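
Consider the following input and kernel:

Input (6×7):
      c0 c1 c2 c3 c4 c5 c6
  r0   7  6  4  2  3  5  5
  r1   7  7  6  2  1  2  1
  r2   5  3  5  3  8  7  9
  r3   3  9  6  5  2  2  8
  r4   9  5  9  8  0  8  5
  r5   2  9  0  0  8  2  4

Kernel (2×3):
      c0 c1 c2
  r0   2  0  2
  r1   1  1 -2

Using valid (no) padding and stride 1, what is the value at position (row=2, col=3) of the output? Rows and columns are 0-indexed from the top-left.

23

The receptive field on the input at this output position is [3 8 7 / 5 2 2]. Elementwise product with the kernel and sum: 3·2 + 7·2 + 5·1 + 2·1 + 2·-2.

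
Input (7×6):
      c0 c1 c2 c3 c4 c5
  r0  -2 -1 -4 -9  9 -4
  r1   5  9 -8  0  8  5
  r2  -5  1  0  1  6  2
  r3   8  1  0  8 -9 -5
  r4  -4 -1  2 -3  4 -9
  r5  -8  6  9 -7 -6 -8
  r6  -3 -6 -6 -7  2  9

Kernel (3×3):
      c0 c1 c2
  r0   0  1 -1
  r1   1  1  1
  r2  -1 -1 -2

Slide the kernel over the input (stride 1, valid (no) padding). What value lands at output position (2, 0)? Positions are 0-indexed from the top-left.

11

The receptive field on the input at this output position is [-5 1 0 / 8 1 0 / -4 -1 2]. Elementwise product with the kernel and sum: 1·1 + 0·-1 + 8·1 + 1·1 + 0·1 + -4·-1 + -1·-1 + 2·-2.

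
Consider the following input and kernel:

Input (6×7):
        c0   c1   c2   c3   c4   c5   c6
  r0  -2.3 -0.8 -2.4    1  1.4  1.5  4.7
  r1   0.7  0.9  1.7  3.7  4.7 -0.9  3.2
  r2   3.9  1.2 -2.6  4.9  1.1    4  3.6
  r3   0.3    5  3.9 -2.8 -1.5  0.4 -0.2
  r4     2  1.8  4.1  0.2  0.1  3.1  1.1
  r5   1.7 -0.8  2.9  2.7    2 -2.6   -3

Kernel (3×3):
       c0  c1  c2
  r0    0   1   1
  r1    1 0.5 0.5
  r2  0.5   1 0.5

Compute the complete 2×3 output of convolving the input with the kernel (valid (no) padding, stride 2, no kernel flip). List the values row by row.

Output[0,0]: The receptive field on the input at this output position is [-2.3 -0.8 -2.4 / 0.7 0.9 1.7 / 3.9 1.2 -2.6]. Elementwise product with the kernel and sum: -0.8·1 + -2.4·1 + 0.7·1 + 0.9·0.5 + 1.7·0.5 + 3.9·0.5 + 1.2·1 + -2.6·0.5.
Output[0,1]: The receptive field on the input at this output position is [-2.4 1 1.4 / 1.7 3.7 4.7 / -2.6 4.9 1.1]. Elementwise product with the kernel and sum: 1·1 + 1.4·1 + 1.7·1 + 3.7·0.5 + 4.7·0.5 + -2.6·0.5 + 4.9·1 + 1.1·0.5.

0.65 12.45 18.4
8.2 10.05 9.9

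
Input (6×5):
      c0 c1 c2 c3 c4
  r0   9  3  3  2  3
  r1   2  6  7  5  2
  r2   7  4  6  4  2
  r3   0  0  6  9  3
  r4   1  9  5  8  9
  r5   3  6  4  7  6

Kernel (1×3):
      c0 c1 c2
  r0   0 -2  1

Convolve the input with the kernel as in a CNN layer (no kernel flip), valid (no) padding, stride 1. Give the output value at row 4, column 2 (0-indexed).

-7

The receptive field on the input at this output position is [5 8 9]. Elementwise product with the kernel and sum: 8·-2 + 9·1.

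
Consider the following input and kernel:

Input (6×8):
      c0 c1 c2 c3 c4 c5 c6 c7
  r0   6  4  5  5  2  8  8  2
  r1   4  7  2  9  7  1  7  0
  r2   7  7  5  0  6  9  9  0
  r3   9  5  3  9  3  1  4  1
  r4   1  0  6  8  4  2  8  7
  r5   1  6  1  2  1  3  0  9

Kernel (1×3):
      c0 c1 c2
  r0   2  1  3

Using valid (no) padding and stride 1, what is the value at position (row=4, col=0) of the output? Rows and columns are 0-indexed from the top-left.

20

The receptive field on the input at this output position is [1 0 6]. Elementwise product with the kernel and sum: 1·2 + 0·1 + 6·3.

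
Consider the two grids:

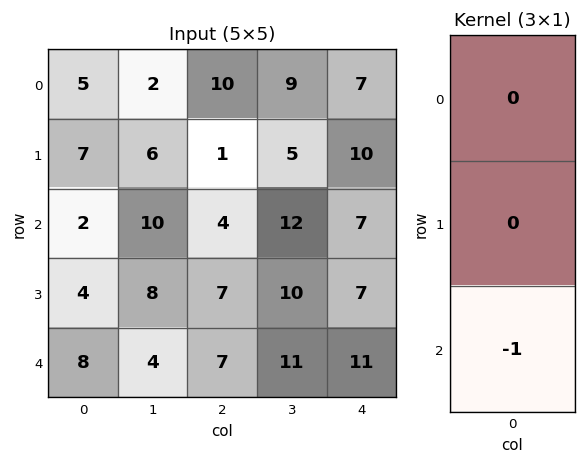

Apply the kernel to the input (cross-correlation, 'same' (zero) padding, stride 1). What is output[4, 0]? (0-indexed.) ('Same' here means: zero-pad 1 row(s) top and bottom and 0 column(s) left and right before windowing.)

0

The receptive field on the zero-padded input at this output position is [4 / 8 / 0]. Elementwise product with the kernel and sum: 0·-1.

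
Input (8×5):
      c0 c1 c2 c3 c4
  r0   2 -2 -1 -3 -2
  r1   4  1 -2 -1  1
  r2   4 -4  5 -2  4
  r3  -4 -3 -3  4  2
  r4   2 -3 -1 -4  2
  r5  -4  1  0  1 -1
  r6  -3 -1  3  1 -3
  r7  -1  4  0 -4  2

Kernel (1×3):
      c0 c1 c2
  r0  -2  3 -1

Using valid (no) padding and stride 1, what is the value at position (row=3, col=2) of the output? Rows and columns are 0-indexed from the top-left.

16

The receptive field on the input at this output position is [-3 4 2]. Elementwise product with the kernel and sum: -3·-2 + 4·3 + 2·-1.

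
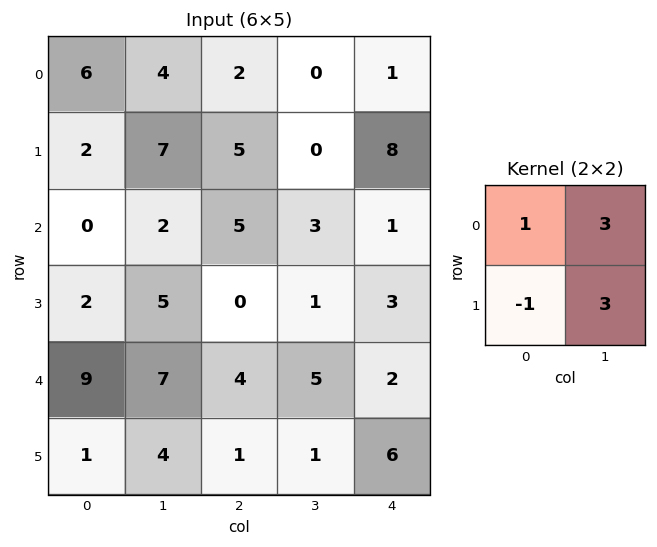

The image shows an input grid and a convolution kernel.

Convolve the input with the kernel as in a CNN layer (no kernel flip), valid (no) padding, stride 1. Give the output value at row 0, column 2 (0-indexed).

The receptive field on the input at this output position is [2 0 / 5 0]. Elementwise product with the kernel and sum: 2·1 + 0·3 + 5·-1 + 0·3.

-3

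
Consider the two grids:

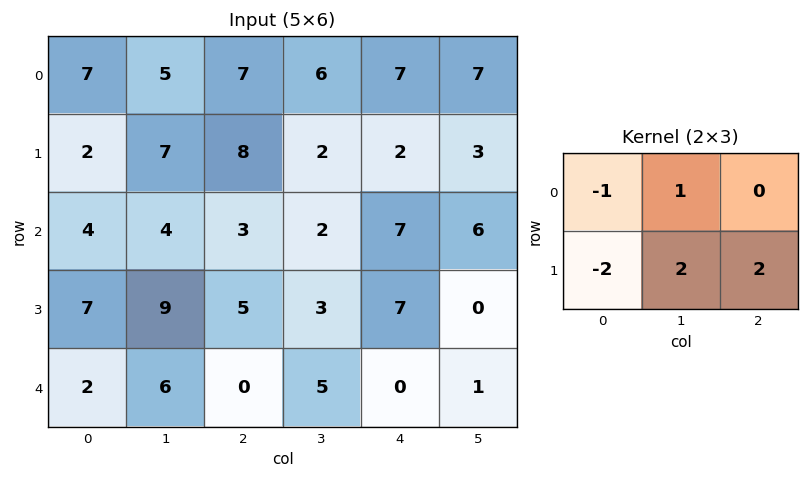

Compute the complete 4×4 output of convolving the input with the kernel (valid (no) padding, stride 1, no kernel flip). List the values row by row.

Output[0,0]: The receptive field on the input at this output position is [7 5 7 / 2 7 8]. Elementwise product with the kernel and sum: 7·-1 + 5·1 + 2·-2 + 7·2 + 8·2.

24 8 -9 7
11 3 6 22
14 -3 9 13
10 -6 8 -4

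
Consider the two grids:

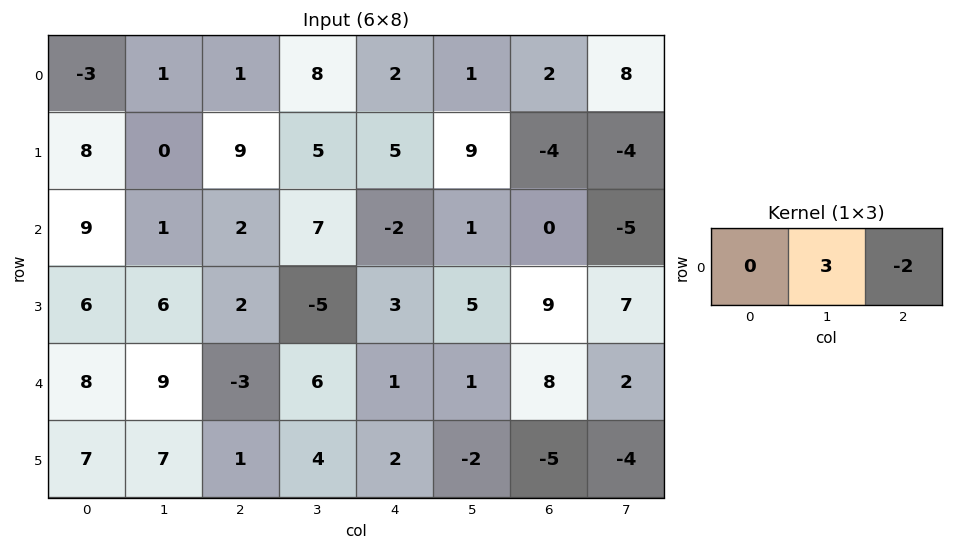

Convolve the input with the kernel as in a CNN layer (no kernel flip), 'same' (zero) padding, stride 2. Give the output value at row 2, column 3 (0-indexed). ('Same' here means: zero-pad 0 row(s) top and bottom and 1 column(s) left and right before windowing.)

The receptive field on the zero-padded input at this output position is [1 8 2]. Elementwise product with the kernel and sum: 8·3 + 2·-2.

20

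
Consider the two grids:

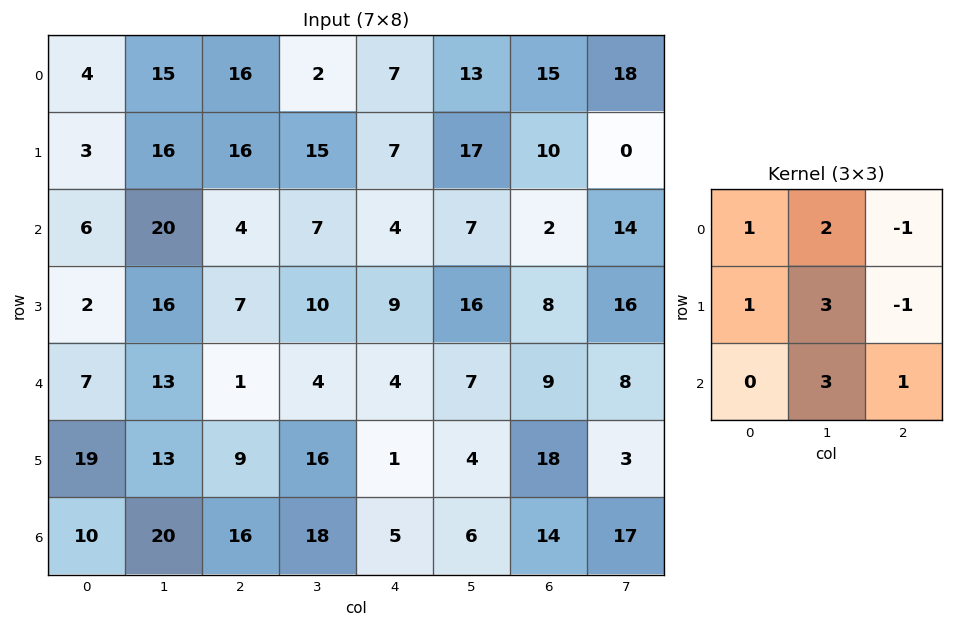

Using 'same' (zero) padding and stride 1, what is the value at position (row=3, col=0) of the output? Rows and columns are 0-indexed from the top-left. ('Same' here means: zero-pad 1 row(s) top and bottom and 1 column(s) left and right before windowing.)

The receptive field on the zero-padded input at this output position is [0 6 20 / 0 2 16 / 0 7 13]. Elementwise product with the kernel and sum: 0·1 + 6·2 + 20·-1 + 0·1 + 2·3 + 16·-1 + 7·3 + 13·1.

16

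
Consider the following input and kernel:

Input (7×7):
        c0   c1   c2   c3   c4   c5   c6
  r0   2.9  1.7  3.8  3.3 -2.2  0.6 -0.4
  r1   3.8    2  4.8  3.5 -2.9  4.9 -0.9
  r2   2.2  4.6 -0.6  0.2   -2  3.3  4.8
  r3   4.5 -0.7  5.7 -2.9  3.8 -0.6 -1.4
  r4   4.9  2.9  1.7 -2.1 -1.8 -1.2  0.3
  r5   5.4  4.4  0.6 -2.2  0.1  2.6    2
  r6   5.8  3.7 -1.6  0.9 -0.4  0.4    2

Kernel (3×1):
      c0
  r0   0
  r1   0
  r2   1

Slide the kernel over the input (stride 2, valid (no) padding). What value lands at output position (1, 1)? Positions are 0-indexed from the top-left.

The receptive field on the input at this output position is [-0.6 / 5.7 / 1.7]. Elementwise product with the kernel and sum: 1.7·1.

1.7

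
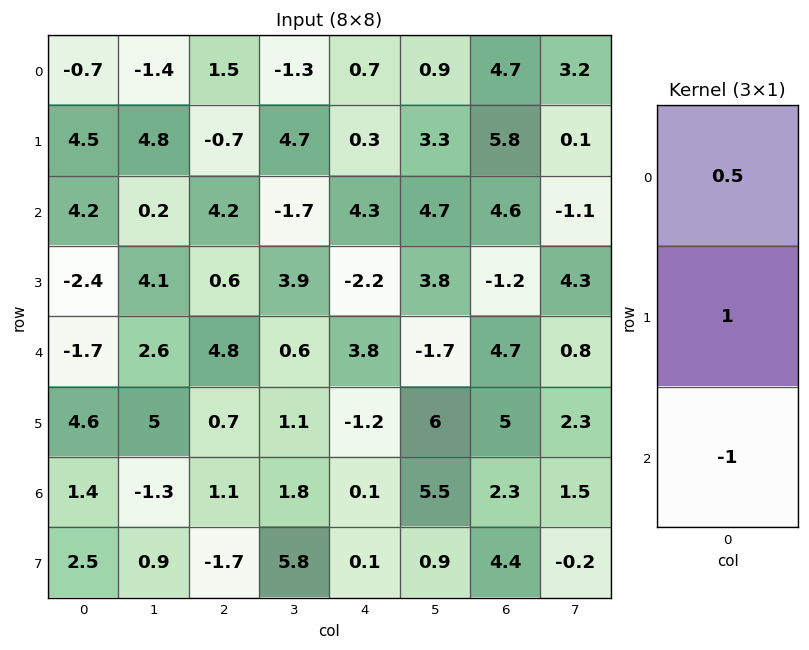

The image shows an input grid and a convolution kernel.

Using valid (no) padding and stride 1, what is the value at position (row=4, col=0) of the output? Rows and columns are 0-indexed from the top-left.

The receptive field on the input at this output position is [-1.7 / 4.6 / 1.4]. Elementwise product with the kernel and sum: -1.7·0.5 + 4.6·1 + 1.4·-1.

2.35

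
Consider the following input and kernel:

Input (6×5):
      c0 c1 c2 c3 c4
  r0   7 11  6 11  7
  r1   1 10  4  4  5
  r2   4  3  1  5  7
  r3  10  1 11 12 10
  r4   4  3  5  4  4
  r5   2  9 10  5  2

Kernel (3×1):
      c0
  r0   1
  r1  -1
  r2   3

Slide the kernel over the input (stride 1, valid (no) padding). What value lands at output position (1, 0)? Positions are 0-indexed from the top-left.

27

The receptive field on the input at this output position is [1 / 4 / 10]. Elementwise product with the kernel and sum: 1·1 + 4·-1 + 10·3.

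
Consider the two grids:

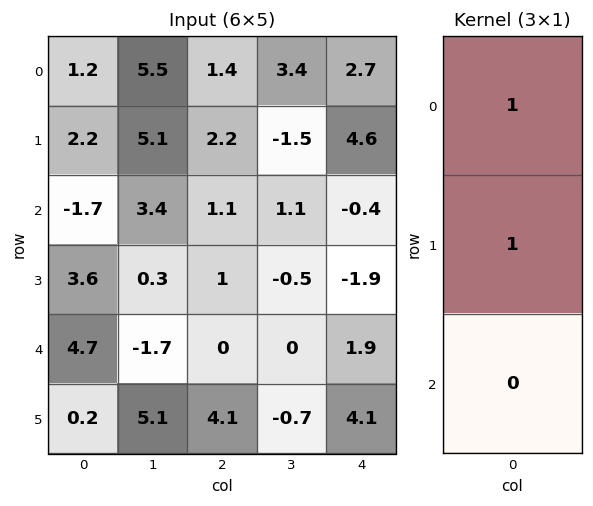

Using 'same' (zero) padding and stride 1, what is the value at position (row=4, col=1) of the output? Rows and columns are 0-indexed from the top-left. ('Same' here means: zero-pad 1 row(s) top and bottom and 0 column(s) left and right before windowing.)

-1.4

The receptive field on the zero-padded input at this output position is [0.3 / -1.7 / 5.1]. Elementwise product with the kernel and sum: 0.3·1 + -1.7·1.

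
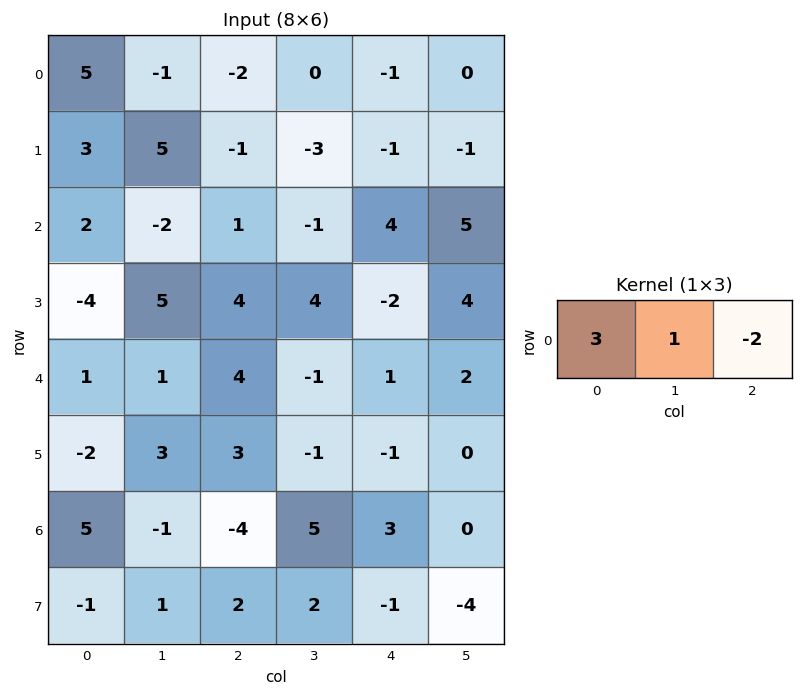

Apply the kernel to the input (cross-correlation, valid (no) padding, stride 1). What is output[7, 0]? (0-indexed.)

-6

The receptive field on the input at this output position is [-1 1 2]. Elementwise product with the kernel and sum: -1·3 + 1·1 + 2·-2.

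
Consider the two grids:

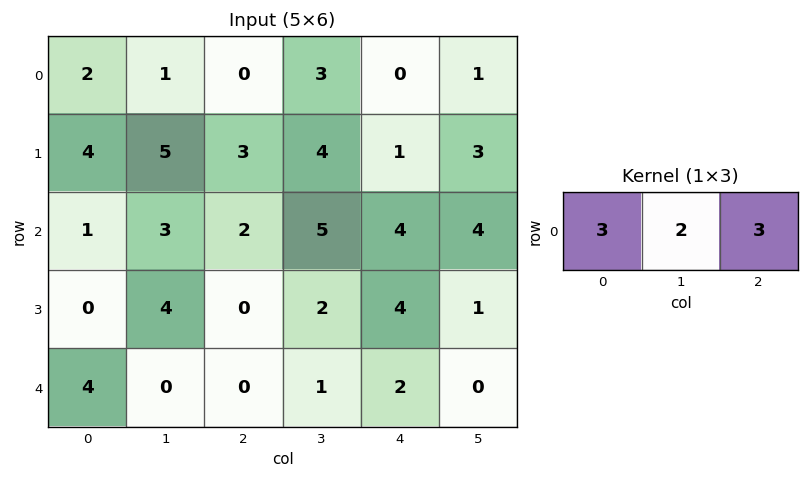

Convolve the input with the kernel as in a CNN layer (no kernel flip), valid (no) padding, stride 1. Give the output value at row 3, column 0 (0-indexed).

The receptive field on the input at this output position is [0 4 0]. Elementwise product with the kernel and sum: 0·3 + 4·2 + 0·3.

8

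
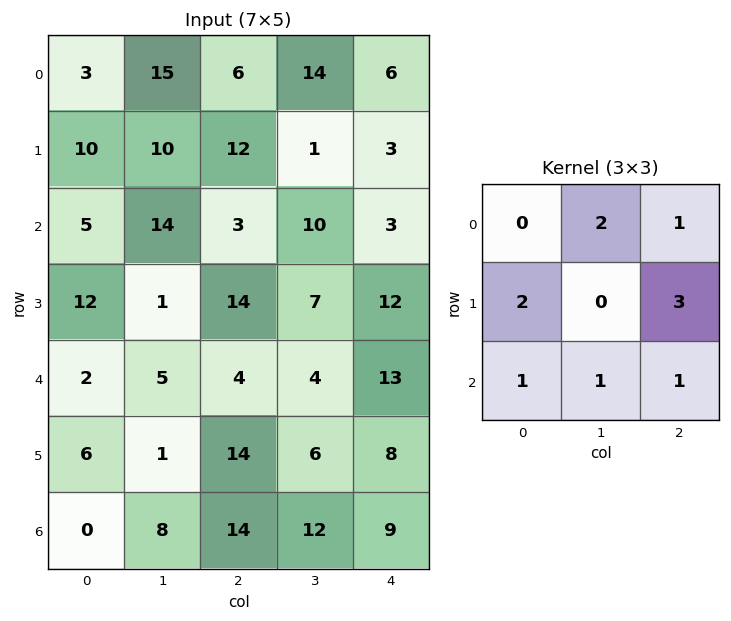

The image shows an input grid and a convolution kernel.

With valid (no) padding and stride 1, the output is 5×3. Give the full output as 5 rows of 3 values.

114 76 83
78 105 53
108 52 108
53 78 101
90 66 108

Output[0,0]: The receptive field on the input at this output position is [3 15 6 / 10 10 12 / 5 14 3]. Elementwise product with the kernel and sum: 15·2 + 6·1 + 10·2 + 12·3 + 5·1 + 14·1 + 3·1.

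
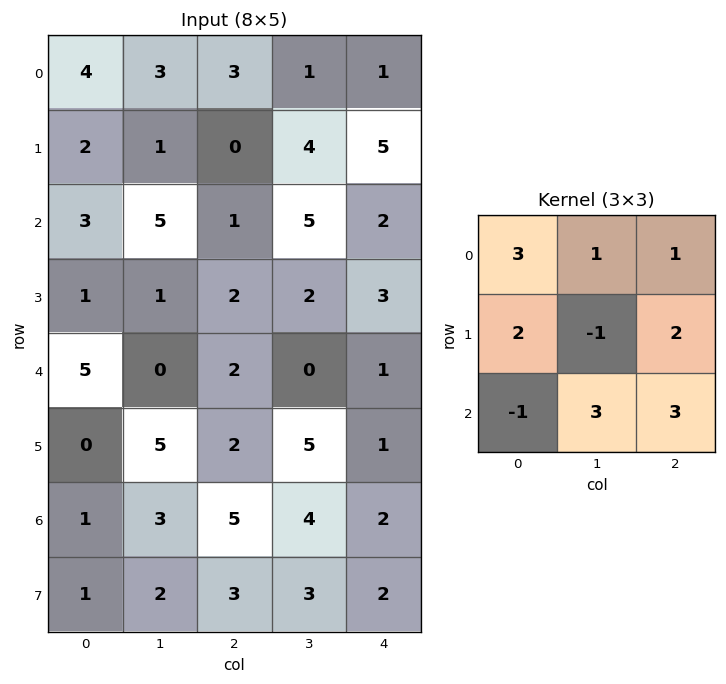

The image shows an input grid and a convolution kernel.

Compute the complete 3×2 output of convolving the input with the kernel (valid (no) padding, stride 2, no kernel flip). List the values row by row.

Output[0,0]: The receptive field on the input at this output position is [4 3 3 / 2 1 0 / 3 5 1]. Elementwise product with the kernel and sum: 4·3 + 3·1 + 3·1 + 2·2 + 1·-1 + 0·2 + 3·-1 + 5·3 + 1·3.

36 37
21 19
39 21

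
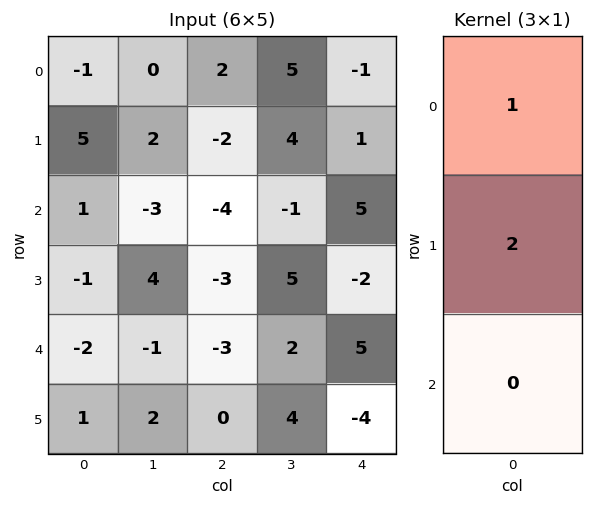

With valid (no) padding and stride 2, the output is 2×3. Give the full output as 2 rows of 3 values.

9 -2 1
-1 -10 1

Output[0,0]: The receptive field on the input at this output position is [-1 / 5 / 1]. Elementwise product with the kernel and sum: -1·1 + 5·2.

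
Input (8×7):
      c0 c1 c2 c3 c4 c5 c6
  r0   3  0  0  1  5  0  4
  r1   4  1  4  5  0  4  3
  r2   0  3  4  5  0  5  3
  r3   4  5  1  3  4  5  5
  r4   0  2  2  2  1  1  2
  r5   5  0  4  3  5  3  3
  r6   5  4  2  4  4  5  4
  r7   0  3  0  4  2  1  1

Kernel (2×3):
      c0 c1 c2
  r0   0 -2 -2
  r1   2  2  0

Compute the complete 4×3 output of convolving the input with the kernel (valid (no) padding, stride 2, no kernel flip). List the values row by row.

Output[0,0]: The receptive field on the input at this output position is [3 0 0 / 4 1 4]. Elementwise product with the kernel and sum: 0·-2 + 0·-2 + 4·2 + 1·2.
Output[0,1]: The receptive field on the input at this output position is [0 1 5 / 4 5 0]. Elementwise product with the kernel and sum: 1·-2 + 5·-2 + 4·2 + 5·2.

10 6 0
4 -2 2
2 8 10
-6 -8 -12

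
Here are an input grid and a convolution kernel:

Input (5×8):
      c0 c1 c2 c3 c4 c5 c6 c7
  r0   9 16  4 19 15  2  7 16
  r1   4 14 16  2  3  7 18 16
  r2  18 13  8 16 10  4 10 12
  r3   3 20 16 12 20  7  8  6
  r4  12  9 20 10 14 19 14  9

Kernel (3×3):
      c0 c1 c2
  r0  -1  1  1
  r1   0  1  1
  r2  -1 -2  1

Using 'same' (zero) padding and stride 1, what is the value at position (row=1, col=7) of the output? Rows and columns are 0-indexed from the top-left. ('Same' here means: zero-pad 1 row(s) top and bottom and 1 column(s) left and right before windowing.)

The receptive field on the zero-padded input at this output position is [7 16 0 / 18 16 0 / 10 12 0]. Elementwise product with the kernel and sum: 7·-1 + 16·1 + 0·1 + 16·1 + 0·1 + 10·-1 + 12·-2 + 0·1.

-9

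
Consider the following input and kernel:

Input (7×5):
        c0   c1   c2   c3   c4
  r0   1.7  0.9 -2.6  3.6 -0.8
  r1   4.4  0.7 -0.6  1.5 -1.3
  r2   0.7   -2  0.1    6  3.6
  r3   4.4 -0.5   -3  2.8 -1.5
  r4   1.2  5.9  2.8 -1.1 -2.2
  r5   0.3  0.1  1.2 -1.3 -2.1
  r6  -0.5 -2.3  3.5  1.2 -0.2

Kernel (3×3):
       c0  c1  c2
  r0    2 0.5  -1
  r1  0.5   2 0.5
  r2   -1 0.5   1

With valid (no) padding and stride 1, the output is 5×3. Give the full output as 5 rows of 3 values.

8.15 4.85 5.95
-1.5 3.6 17.6
4.55 -20.4 -2.6
26.3 1.9 -8.95
6.35 21.35 1.1

Output[0,0]: The receptive field on the input at this output position is [1.7 0.9 -2.6 / 4.4 0.7 -0.6 / 0.7 -2 0.1]. Elementwise product with the kernel and sum: 1.7·2 + 0.9·0.5 + -2.6·-1 + 4.4·0.5 + 0.7·2 + -0.6·0.5 + 0.7·-1 + -2·0.5 + 0.1·1.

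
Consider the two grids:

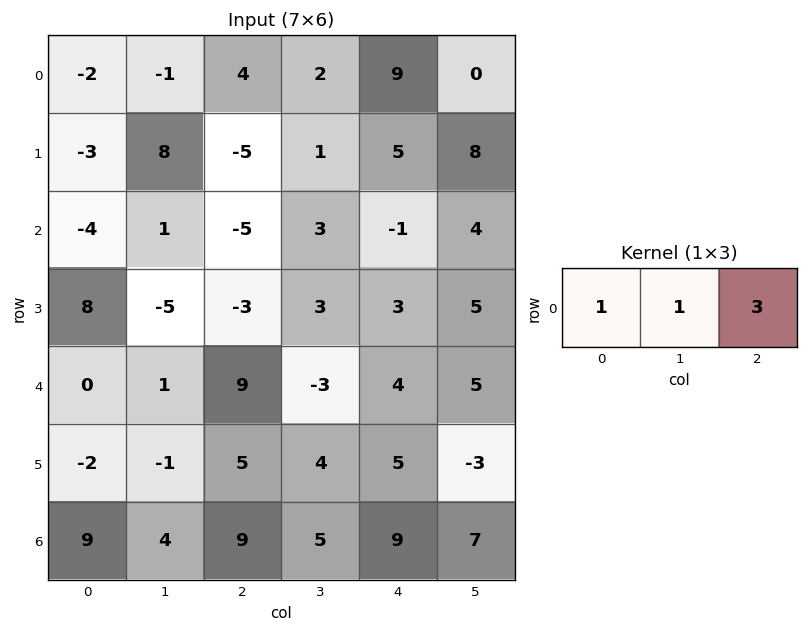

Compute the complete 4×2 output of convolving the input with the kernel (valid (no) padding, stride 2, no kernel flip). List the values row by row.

Output[0,0]: The receptive field on the input at this output position is [-2 -1 4]. Elementwise product with the kernel and sum: -2·1 + -1·1 + 4·3.

9 33
-18 -5
28 18
40 41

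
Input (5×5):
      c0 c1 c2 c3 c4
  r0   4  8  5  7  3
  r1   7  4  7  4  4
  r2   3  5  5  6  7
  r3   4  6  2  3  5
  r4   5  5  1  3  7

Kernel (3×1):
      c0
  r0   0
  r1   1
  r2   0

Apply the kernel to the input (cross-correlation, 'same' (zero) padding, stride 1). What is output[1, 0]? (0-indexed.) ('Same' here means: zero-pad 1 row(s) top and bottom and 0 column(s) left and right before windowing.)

7

The receptive field on the zero-padded input at this output position is [4 / 7 / 3]. Elementwise product with the kernel and sum: 7·1.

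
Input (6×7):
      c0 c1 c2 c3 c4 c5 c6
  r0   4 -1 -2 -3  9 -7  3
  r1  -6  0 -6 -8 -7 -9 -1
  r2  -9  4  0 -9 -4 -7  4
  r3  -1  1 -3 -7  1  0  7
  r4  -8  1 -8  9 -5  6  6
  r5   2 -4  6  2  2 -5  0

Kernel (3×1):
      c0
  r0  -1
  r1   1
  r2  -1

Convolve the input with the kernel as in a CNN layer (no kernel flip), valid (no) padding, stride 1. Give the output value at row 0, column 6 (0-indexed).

The receptive field on the input at this output position is [3 / -1 / 4]. Elementwise product with the kernel and sum: 3·-1 + -1·1 + 4·-1.

-8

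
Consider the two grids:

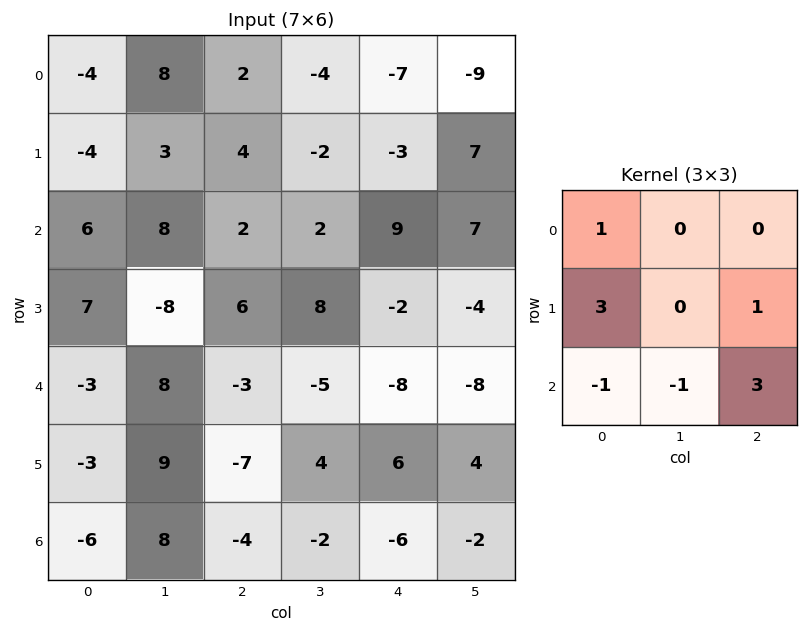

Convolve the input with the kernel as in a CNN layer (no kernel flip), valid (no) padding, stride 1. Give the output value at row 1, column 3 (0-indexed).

The receptive field on the input at this output position is [-2 -3 7 / 2 9 7 / 8 -2 -4]. Elementwise product with the kernel and sum: -2·1 + 2·3 + 7·1 + 8·-1 + -2·-1 + -4·3.

-7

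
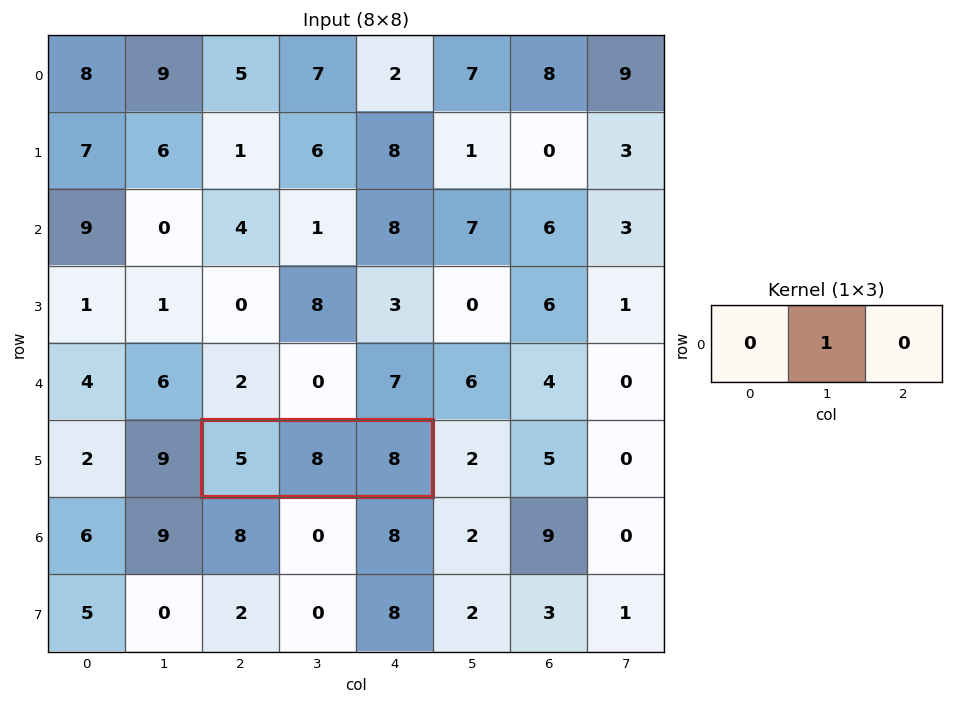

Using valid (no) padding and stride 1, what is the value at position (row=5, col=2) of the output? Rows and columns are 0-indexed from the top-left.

8

The receptive field on the input at this output position is [5 8 8]. Elementwise product with the kernel and sum: 8·1.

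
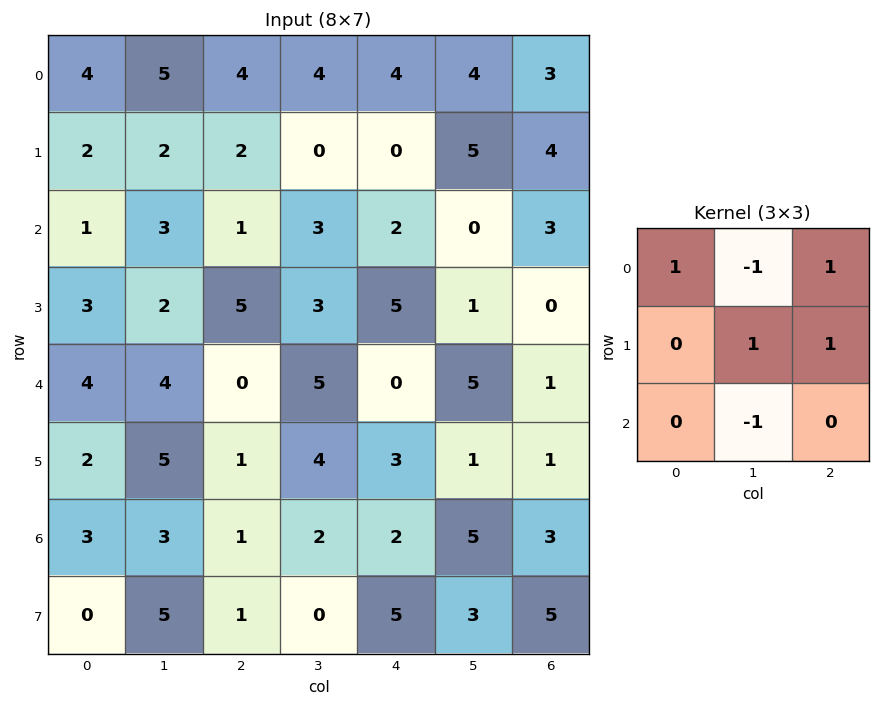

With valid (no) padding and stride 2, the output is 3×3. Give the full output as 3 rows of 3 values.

Output[0,0]: The receptive field on the input at this output position is [4 5 4 / 2 2 2 / 1 3 1]. Elementwise product with the kernel and sum: 4·1 + 5·-1 + 4·1 + 2·1 + 2·1 + 3·-1.
Output[0,1]: The receptive field on the input at this output position is [4 4 4 / 2 0 0 / 1 3 2]. Elementwise product with the kernel and sum: 4·1 + 4·-1 + 4·1 + 0·1 + 0·1 + 3·-1.

4 1 12
2 3 1
3 0 -7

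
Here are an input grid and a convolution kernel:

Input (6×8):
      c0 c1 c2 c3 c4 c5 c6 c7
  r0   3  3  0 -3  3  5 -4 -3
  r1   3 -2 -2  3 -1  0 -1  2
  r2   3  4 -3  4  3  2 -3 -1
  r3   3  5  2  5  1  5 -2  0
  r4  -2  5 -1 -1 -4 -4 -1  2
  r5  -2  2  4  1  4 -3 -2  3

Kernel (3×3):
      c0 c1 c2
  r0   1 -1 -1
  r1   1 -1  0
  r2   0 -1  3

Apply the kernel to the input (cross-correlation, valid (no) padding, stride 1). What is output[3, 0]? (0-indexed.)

-1

The receptive field on the input at this output position is [3 5 2 / -2 5 -1 / -2 2 4]. Elementwise product with the kernel and sum: 3·1 + 5·-1 + 2·-1 + -2·1 + 5·-1 + 2·-1 + 4·3.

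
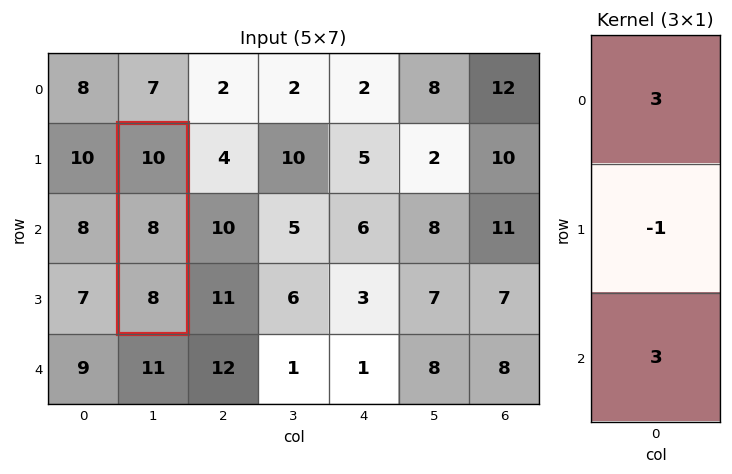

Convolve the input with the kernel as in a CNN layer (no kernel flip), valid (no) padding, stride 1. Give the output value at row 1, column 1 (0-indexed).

The receptive field on the input at this output position is [10 / 8 / 8]. Elementwise product with the kernel and sum: 10·3 + 8·-1 + 8·3.

46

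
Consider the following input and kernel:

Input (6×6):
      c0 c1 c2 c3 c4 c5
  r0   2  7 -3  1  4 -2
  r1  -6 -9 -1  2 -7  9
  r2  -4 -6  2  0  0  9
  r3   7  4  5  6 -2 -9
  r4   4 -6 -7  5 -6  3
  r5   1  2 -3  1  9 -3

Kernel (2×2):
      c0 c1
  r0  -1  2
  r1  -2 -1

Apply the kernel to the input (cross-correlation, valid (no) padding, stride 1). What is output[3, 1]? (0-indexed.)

25

The receptive field on the input at this output position is [4 5 / -6 -7]. Elementwise product with the kernel and sum: 4·-1 + 5·2 + -6·-2 + -7·-1.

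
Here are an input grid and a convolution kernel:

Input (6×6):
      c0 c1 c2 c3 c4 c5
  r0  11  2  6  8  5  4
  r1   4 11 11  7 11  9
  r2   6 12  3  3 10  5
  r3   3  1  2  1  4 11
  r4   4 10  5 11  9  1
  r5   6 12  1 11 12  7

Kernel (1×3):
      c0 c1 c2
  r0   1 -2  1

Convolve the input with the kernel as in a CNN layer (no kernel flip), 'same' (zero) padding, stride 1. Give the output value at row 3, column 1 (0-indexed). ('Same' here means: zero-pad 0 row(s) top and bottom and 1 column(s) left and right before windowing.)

The receptive field on the zero-padded input at this output position is [3 1 2]. Elementwise product with the kernel and sum: 3·1 + 1·-2 + 2·1.

3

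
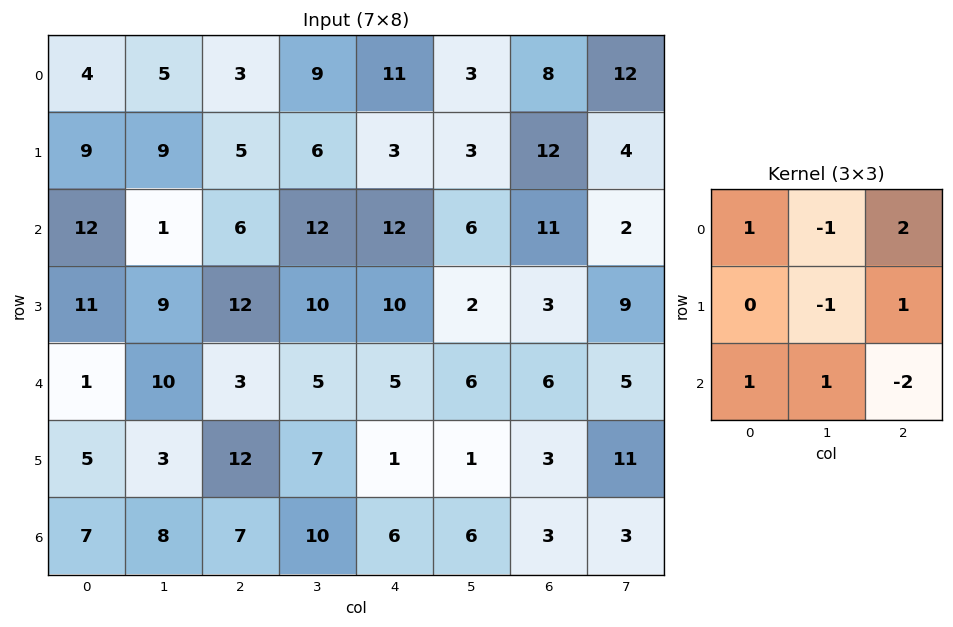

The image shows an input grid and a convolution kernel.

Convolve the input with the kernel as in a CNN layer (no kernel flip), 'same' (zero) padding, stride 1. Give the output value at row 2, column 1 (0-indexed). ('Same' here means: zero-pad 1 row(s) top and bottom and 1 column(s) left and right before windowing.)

The receptive field on the zero-padded input at this output position is [9 9 5 / 12 1 6 / 11 9 12]. Elementwise product with the kernel and sum: 9·1 + 9·-1 + 5·2 + 1·-1 + 6·1 + 11·1 + 9·1 + 12·-2.

11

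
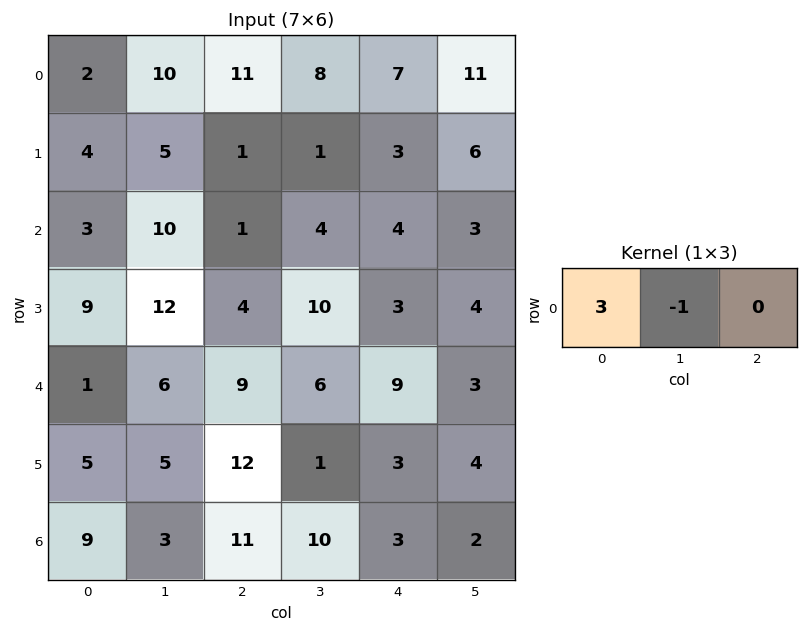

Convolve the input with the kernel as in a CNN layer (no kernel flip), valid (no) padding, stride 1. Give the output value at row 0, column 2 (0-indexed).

The receptive field on the input at this output position is [11 8 7]. Elementwise product with the kernel and sum: 11·3 + 8·-1.

25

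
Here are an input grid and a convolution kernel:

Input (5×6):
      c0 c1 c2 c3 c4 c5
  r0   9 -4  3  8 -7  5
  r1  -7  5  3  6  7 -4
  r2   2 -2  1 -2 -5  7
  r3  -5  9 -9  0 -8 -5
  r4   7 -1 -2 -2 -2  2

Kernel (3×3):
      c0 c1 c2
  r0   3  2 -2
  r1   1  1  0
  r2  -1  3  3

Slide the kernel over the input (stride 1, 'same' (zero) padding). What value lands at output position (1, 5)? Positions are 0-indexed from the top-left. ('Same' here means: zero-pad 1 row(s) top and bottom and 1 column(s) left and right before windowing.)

18

The receptive field on the zero-padded input at this output position is [-7 5 0 / 7 -4 0 / -5 7 0]. Elementwise product with the kernel and sum: -7·3 + 5·2 + 0·-2 + 7·1 + -4·1 + -5·-1 + 7·3 + 0·3.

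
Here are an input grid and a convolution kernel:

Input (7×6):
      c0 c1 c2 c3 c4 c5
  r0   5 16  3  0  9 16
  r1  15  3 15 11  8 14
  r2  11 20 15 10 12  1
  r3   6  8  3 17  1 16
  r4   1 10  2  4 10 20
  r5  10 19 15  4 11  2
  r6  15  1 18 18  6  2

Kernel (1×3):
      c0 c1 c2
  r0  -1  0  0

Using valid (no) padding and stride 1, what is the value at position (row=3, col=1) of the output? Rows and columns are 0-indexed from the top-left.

The receptive field on the input at this output position is [8 3 17]. Elementwise product with the kernel and sum: 8·-1.

-8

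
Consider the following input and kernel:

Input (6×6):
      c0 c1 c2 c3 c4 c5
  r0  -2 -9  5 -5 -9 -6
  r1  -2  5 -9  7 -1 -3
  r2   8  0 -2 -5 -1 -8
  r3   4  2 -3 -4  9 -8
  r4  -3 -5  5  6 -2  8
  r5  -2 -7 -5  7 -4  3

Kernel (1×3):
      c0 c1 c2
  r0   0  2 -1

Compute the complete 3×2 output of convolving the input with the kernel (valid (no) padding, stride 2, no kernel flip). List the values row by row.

-23 -1
2 -9
-15 14

Output[0,0]: The receptive field on the input at this output position is [-2 -9 5]. Elementwise product with the kernel and sum: -9·2 + 5·-1.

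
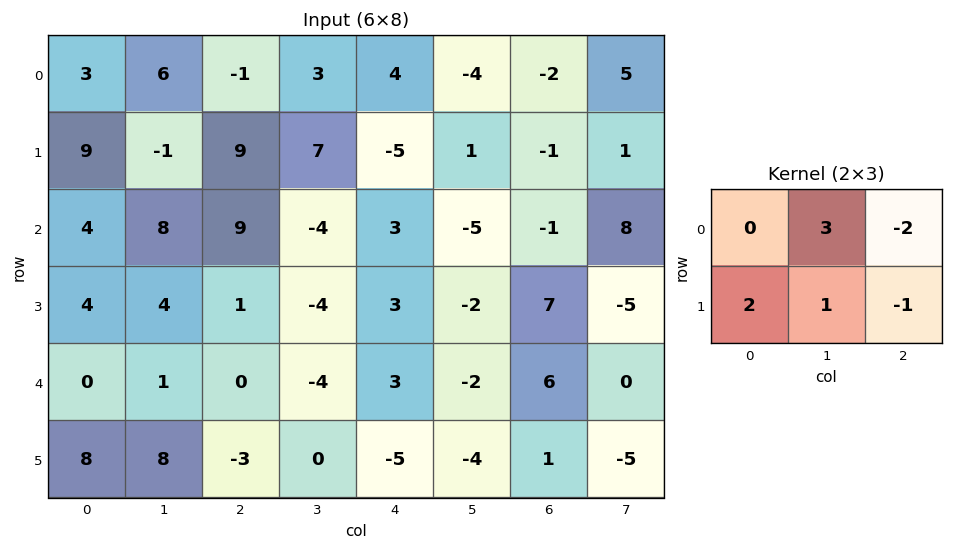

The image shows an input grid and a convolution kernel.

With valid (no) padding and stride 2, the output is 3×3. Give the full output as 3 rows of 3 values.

28 31 -16
17 -23 -16
30 -19 -33

Output[0,0]: The receptive field on the input at this output position is [3 6 -1 / 9 -1 9]. Elementwise product with the kernel and sum: 6·3 + -1·-2 + 9·2 + -1·1 + 9·-1.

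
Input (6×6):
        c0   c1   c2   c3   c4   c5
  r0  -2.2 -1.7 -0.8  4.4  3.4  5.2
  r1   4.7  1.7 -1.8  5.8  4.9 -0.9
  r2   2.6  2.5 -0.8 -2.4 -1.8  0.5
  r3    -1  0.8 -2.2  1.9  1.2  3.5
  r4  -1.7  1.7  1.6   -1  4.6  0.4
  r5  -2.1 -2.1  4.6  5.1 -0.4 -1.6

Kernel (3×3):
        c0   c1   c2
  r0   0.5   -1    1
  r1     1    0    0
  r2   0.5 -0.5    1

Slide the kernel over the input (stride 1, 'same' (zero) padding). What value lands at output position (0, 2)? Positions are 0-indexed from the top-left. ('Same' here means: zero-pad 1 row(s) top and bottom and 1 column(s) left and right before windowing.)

The receptive field on the zero-padded input at this output position is [0 0 0 / -1.7 -0.8 4.4 / 1.7 -1.8 5.8]. Elementwise product with the kernel and sum: 0·0.5 + 0·-1 + 0·1 + -1.7·1 + 1.7·0.5 + -1.8·-0.5 + 5.8·1.

5.85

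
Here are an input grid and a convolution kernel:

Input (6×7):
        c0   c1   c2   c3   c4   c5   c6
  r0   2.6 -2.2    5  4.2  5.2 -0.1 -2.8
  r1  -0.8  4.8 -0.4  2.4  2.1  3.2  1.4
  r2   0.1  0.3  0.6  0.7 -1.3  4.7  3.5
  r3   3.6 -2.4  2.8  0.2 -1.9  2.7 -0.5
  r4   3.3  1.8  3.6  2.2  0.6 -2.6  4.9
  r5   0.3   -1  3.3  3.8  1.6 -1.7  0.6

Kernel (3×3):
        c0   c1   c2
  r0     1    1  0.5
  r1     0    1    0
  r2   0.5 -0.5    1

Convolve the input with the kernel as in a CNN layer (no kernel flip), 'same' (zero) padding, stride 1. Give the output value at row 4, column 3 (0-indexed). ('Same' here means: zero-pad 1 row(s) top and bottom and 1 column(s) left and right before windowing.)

5.6

The receptive field on the zero-padded input at this output position is [2.8 0.2 -1.9 / 3.6 2.2 0.6 / 3.3 3.8 1.6]. Elementwise product with the kernel and sum: 2.8·1 + 0.2·1 + -1.9·0.5 + 2.2·1 + 3.3·0.5 + 3.8·-0.5 + 1.6·1.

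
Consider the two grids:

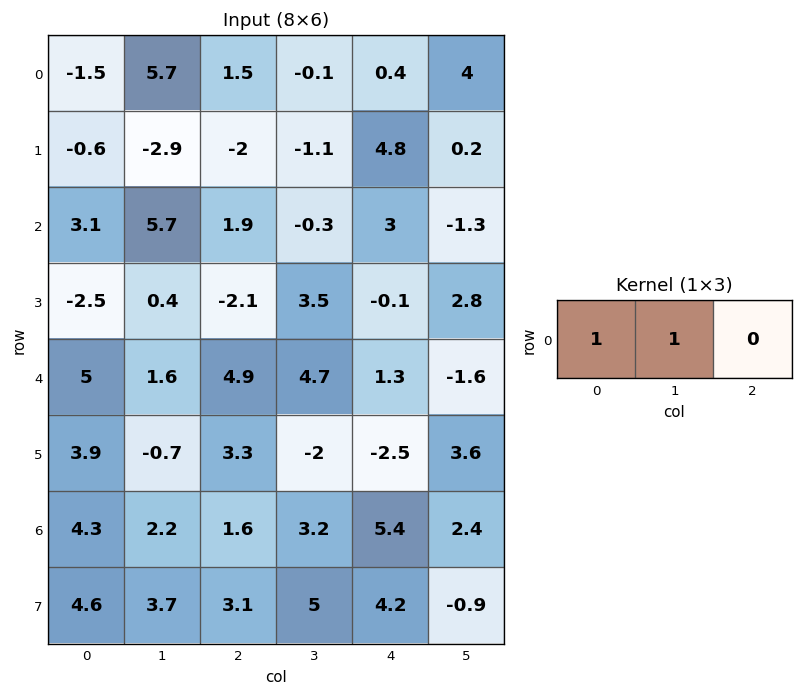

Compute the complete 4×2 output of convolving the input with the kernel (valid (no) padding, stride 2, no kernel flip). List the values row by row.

Output[0,0]: The receptive field on the input at this output position is [-1.5 5.7 1.5]. Elementwise product with the kernel and sum: -1.5·1 + 5.7·1.

4.2 1.4
8.8 1.6
6.6 9.6
6.5 4.8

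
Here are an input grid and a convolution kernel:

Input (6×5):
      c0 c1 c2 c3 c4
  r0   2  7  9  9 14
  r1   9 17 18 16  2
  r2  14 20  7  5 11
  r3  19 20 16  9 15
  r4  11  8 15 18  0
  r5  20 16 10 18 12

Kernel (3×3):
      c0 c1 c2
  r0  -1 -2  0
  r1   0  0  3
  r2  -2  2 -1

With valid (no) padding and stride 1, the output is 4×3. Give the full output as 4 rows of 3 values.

Output[0,0]: The receptive field on the input at this output position is [2 7 9 / 9 17 18 / 14 20 7]. Elementwise product with the kernel and sum: 2·-1 + 7·-2 + 18·3 + 14·-2 + 20·2 + 7·-1.
Output[0,1]: The receptive field on the input at this output position is [7 9 9 / 17 18 16 / 20 7 5]. Elementwise product with the kernel and sum: 7·-1 + 9·-2 + 16·3 + 20·-2 + 7·2 + 5·-1.

43 -8 -36
-36 -55 -46
-27 -11 34
-32 -28 -30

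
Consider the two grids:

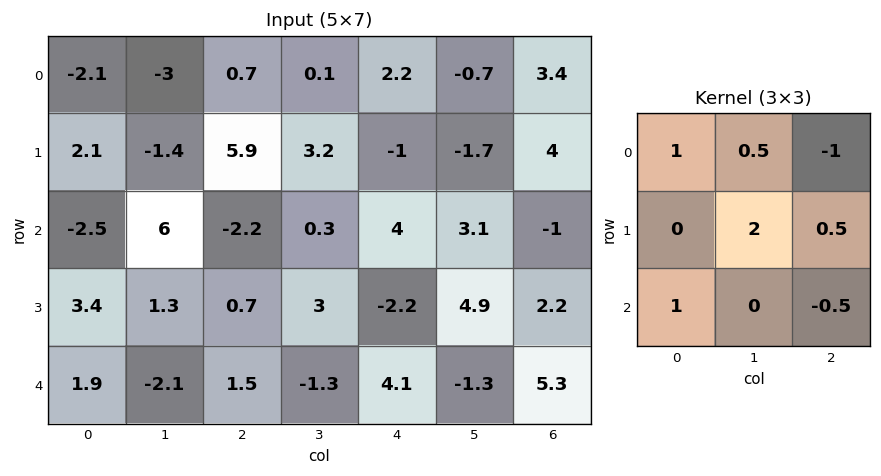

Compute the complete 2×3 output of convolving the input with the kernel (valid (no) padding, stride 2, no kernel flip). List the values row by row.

-5.55 0.25 1.55
6.8 -1.7 18.9

Output[0,0]: The receptive field on the input at this output position is [-2.1 -3 0.7 / 2.1 -1.4 5.9 / -2.5 6 -2.2]. Elementwise product with the kernel and sum: -2.1·1 + -3·0.5 + 0.7·-1 + -1.4·2 + 5.9·0.5 + -2.5·1 + -2.2·-0.5.
Output[0,1]: The receptive field on the input at this output position is [0.7 0.1 2.2 / 5.9 3.2 -1 / -2.2 0.3 4]. Elementwise product with the kernel and sum: 0.7·1 + 0.1·0.5 + 2.2·-1 + 3.2·2 + -1·0.5 + -2.2·1 + 4·-0.5.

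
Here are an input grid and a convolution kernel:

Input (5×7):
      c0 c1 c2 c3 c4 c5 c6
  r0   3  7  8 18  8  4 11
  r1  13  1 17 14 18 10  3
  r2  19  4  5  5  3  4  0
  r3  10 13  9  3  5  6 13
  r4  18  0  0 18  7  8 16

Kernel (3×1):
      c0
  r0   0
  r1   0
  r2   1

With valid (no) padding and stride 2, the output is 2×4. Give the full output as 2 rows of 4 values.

Output[0,0]: The receptive field on the input at this output position is [3 / 13 / 19]. Elementwise product with the kernel and sum: 19·1.
Output[0,1]: The receptive field on the input at this output position is [8 / 17 / 5]. Elementwise product with the kernel and sum: 5·1.

19 5 3 0
18 0 7 16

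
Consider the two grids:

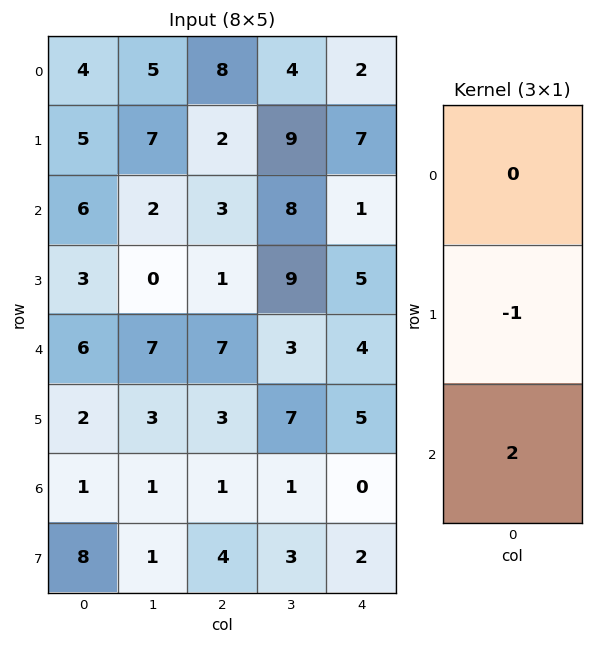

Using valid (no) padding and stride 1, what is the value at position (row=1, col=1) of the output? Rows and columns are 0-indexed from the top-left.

-2

The receptive field on the input at this output position is [7 / 2 / 0]. Elementwise product with the kernel and sum: 2·-1 + 0·2.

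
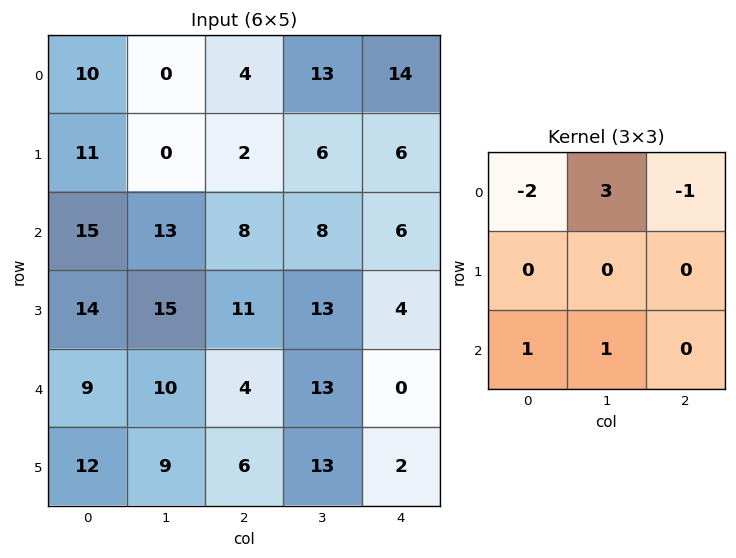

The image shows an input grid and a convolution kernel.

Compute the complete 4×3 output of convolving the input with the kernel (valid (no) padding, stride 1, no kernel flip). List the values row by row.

4 20 33
5 26 32
20 4 19
27 5 32

Output[0,0]: The receptive field on the input at this output position is [10 0 4 / 11 0 2 / 15 13 8]. Elementwise product with the kernel and sum: 10·-2 + 0·3 + 4·-1 + 15·1 + 13·1.
Output[0,1]: The receptive field on the input at this output position is [0 4 13 / 0 2 6 / 13 8 8]. Elementwise product with the kernel and sum: 0·-2 + 4·3 + 13·-1 + 13·1 + 8·1.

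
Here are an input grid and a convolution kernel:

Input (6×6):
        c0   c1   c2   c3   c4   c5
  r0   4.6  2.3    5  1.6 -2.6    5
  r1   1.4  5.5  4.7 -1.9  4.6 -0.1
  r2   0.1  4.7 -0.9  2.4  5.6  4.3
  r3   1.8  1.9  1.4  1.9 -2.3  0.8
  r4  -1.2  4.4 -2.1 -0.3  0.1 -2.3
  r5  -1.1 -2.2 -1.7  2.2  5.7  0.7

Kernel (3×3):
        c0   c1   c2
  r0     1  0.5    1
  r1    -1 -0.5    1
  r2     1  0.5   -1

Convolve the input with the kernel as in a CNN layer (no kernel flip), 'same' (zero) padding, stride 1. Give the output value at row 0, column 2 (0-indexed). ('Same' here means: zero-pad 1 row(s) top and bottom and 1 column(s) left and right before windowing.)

6.55

The receptive field on the zero-padded input at this output position is [0 0 0 / 2.3 5 1.6 / 5.5 4.7 -1.9]. Elementwise product with the kernel and sum: 0·1 + 0·0.5 + 0·1 + 2.3·-1 + 5·-0.5 + 1.6·1 + 5.5·1 + 4.7·0.5 + -1.9·-1.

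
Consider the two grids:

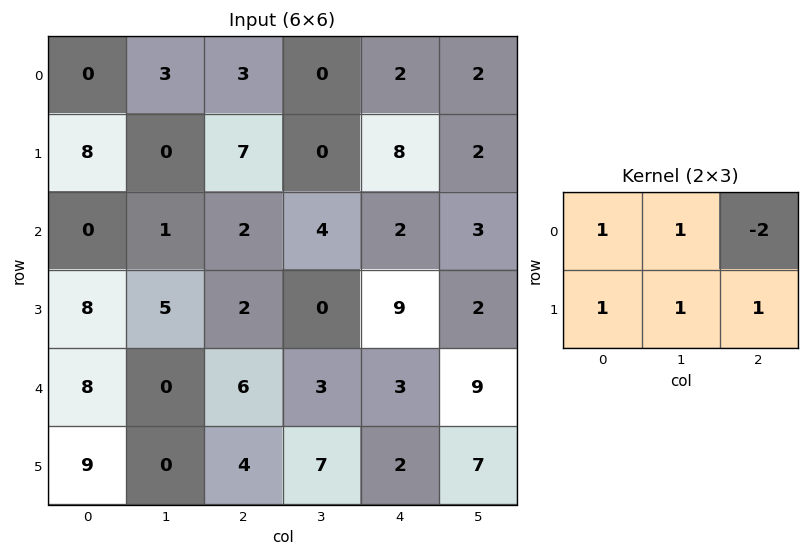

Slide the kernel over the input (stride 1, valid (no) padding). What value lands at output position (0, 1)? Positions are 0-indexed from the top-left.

The receptive field on the input at this output position is [3 3 0 / 0 7 0]. Elementwise product with the kernel and sum: 3·1 + 3·1 + 0·-2 + 0·1 + 7·1 + 0·1.

13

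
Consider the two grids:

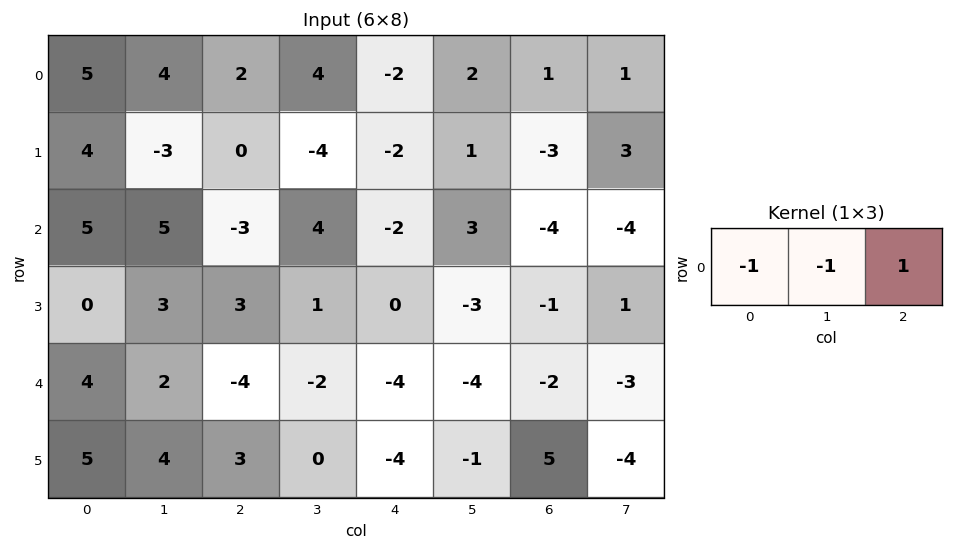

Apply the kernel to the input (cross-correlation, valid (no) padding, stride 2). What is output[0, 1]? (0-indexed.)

-8

The receptive field on the input at this output position is [2 4 -2]. Elementwise product with the kernel and sum: 2·-1 + 4·-1 + -2·1.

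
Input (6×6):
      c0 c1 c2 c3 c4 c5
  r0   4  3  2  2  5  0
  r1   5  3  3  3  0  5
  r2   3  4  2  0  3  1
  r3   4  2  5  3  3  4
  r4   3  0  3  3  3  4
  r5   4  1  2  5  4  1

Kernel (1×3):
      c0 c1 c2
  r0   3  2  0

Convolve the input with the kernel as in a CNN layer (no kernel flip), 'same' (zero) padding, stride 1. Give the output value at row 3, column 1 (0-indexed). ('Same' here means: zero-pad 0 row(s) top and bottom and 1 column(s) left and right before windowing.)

16

The receptive field on the zero-padded input at this output position is [4 2 5]. Elementwise product with the kernel and sum: 4·3 + 2·2.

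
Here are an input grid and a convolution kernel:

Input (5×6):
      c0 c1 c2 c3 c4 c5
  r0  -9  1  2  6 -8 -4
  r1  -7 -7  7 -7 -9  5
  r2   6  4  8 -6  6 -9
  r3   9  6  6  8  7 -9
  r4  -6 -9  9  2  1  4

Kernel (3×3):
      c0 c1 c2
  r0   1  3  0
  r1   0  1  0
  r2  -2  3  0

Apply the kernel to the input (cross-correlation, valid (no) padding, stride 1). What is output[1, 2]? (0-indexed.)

The receptive field on the input at this output position is [7 -7 -9 / 8 -6 6 / 6 8 7]. Elementwise product with the kernel and sum: 7·1 + -7·3 + -6·1 + 6·-2 + 8·3.

-8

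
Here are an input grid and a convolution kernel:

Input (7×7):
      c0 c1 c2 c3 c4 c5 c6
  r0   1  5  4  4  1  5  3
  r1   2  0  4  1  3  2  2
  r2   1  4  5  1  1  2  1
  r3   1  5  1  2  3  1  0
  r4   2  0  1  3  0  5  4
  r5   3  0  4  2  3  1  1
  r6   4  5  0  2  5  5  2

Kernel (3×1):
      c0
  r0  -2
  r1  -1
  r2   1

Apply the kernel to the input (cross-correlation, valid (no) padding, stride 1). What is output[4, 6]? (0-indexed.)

-7

The receptive field on the input at this output position is [4 / 1 / 2]. Elementwise product with the kernel and sum: 4·-2 + 1·-1 + 2·1.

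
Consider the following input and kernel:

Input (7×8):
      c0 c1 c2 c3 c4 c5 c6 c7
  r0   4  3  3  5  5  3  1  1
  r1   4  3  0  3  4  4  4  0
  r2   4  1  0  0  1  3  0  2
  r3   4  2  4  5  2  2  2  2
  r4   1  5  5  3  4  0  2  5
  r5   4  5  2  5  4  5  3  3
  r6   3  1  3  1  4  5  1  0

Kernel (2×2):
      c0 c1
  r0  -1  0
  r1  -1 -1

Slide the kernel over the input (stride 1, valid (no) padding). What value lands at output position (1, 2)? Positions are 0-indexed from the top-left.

The receptive field on the input at this output position is [0 3 / 0 0]. Elementwise product with the kernel and sum: 0·-1 + 0·-1 + 0·-1.

0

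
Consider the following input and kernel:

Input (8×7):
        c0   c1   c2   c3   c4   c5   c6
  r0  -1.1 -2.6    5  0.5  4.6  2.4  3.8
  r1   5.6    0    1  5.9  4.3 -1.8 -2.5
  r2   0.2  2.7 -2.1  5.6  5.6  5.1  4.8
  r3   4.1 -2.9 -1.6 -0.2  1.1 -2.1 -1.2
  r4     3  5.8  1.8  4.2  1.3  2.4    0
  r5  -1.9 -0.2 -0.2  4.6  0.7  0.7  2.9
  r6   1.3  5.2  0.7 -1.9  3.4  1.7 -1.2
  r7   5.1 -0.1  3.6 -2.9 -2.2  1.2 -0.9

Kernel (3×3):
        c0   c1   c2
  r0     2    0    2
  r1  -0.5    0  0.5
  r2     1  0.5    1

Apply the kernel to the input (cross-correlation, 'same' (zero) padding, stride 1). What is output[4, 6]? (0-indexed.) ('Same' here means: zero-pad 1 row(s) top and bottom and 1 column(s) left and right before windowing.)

-3.25

The receptive field on the zero-padded input at this output position is [-2.1 -1.2 0 / 2.4 0 0 / 0.7 2.9 0]. Elementwise product with the kernel and sum: -2.1·2 + 0·2 + 2.4·-0.5 + 0·0.5 + 0.7·1 + 2.9·0.5 + 0·1.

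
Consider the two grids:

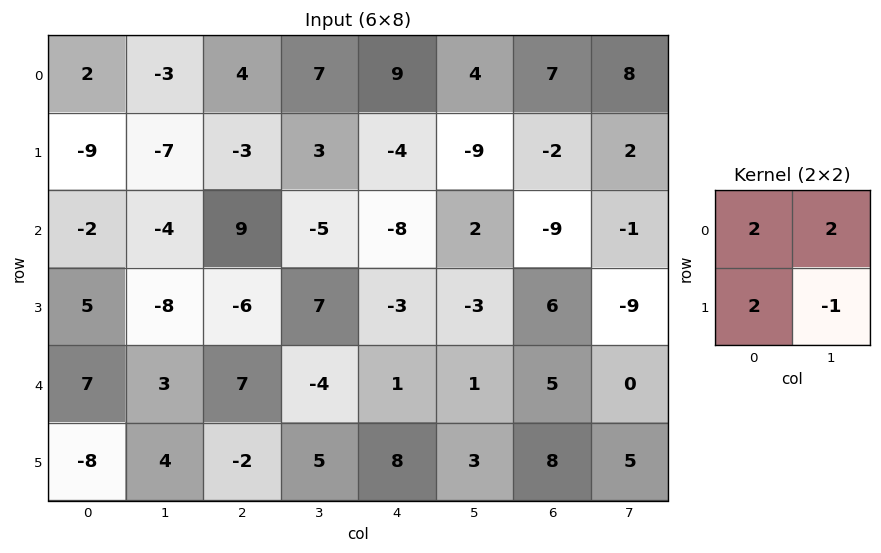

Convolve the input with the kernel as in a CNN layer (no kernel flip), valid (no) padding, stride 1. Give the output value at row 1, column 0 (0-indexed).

The receptive field on the input at this output position is [-9 -7 / -2 -4]. Elementwise product with the kernel and sum: -9·2 + -7·2 + -2·2 + -4·-1.

-32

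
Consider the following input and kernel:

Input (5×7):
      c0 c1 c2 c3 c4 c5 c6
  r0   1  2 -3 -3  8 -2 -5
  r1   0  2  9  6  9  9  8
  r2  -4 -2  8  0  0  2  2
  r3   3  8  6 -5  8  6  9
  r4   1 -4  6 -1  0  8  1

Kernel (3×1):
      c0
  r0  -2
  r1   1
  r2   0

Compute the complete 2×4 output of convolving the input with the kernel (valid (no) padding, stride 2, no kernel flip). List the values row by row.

-2 15 -7 18
11 -10 8 5

Output[0,0]: The receptive field on the input at this output position is [1 / 0 / -4]. Elementwise product with the kernel and sum: 1·-2 + 0·1.
Output[0,1]: The receptive field on the input at this output position is [-3 / 9 / 8]. Elementwise product with the kernel and sum: -3·-2 + 9·1.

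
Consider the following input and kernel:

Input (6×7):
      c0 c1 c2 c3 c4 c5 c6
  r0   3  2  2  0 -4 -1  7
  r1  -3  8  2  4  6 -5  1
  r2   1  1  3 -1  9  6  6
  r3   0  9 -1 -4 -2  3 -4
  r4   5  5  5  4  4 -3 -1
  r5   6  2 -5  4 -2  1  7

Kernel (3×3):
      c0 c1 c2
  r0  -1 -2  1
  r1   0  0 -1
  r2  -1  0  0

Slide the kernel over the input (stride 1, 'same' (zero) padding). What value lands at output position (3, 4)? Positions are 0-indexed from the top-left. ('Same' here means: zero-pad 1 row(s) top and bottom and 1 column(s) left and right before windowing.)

-18

The receptive field on the zero-padded input at this output position is [-1 9 6 / -4 -2 3 / 4 4 -3]. Elementwise product with the kernel and sum: -1·-1 + 9·-2 + 6·1 + 3·-1 + 4·-1.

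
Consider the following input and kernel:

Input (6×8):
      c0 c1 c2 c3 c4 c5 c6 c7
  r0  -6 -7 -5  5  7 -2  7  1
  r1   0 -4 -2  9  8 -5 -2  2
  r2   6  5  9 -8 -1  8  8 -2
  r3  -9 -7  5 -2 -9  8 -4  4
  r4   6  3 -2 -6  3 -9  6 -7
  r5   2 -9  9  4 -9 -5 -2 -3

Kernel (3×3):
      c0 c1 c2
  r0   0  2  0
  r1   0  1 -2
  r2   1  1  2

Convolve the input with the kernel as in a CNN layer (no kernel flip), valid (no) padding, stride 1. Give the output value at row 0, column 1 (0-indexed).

-32

The receptive field on the input at this output position is [-7 -5 5 / -4 -2 9 / 5 9 -8]. Elementwise product with the kernel and sum: -5·2 + -2·1 + 9·-2 + 5·1 + 9·1 + -8·2.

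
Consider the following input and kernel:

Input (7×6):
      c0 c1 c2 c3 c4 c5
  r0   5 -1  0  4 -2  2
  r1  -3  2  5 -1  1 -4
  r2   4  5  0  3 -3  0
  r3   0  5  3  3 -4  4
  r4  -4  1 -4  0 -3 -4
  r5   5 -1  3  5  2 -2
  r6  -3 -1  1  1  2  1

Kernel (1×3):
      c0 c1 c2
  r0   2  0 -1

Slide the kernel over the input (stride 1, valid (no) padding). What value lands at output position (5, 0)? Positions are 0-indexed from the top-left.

The receptive field on the input at this output position is [5 -1 3]. Elementwise product with the kernel and sum: 5·2 + 3·-1.

7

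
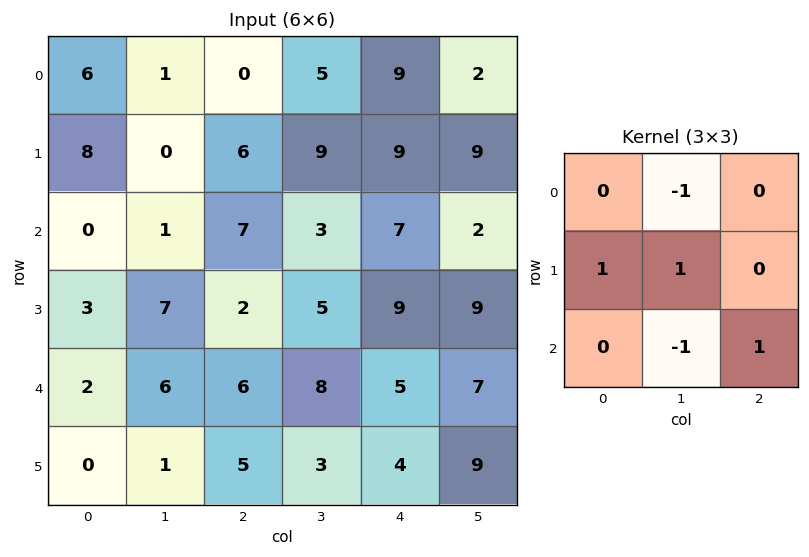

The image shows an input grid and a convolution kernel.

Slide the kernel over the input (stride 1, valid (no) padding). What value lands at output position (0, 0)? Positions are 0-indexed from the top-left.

13

The receptive field on the input at this output position is [6 1 0 / 8 0 6 / 0 1 7]. Elementwise product with the kernel and sum: 1·-1 + 8·1 + 0·1 + 1·-1 + 7·1.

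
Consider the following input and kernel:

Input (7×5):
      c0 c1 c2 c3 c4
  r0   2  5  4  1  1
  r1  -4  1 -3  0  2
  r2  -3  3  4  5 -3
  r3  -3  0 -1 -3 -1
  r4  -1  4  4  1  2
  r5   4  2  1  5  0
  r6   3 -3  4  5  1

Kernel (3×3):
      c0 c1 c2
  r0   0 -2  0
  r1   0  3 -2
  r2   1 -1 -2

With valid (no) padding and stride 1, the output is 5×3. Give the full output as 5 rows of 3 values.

Output[0,0]: The receptive field on the input at this output position is [2 5 4 / -4 1 -3 / -3 3 4]. Elementwise product with the kernel and sum: 5·-2 + 1·3 + -3·-2 + -3·1 + 3·-1 + 4·-2.
Output[0,1]: The receptive field on the input at this output position is [5 4 1 / 1 -3 0 / 3 4 5]. Elementwise product with the kernel and sum: 4·-2 + -3·3 + 0·-2 + 3·1 + 4·-1 + 5·-2.

-15 -28 -1
-2 15 25
-17 -7 -18
4 3 1
-6 -32 10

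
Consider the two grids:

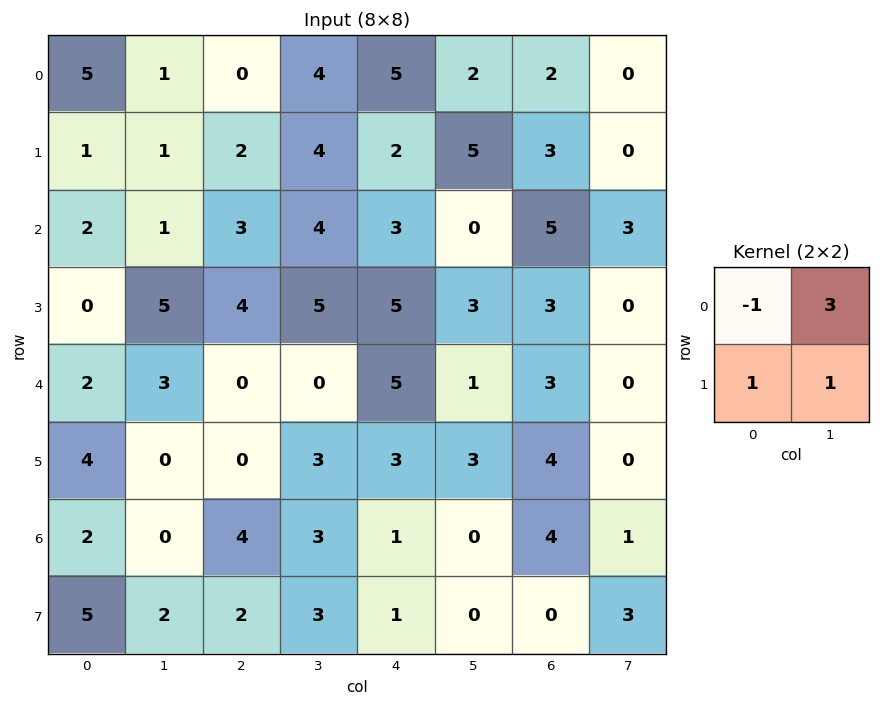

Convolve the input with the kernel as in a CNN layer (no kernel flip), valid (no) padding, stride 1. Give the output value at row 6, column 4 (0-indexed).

0

The receptive field on the input at this output position is [1 0 / 1 0]. Elementwise product with the kernel and sum: 1·-1 + 0·3 + 1·1 + 0·1.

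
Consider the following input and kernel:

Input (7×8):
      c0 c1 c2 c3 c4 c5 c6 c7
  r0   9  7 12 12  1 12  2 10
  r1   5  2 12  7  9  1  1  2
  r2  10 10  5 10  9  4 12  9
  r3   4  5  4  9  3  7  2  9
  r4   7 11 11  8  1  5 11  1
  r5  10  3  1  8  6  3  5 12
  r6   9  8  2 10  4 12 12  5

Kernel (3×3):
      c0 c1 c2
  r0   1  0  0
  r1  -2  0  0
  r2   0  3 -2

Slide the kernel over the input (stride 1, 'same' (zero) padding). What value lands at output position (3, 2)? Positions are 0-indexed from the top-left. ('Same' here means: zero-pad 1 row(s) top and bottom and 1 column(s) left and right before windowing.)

The receptive field on the zero-padded input at this output position is [10 5 10 / 5 4 9 / 11 11 8]. Elementwise product with the kernel and sum: 10·1 + 5·-2 + 11·3 + 8·-2.

17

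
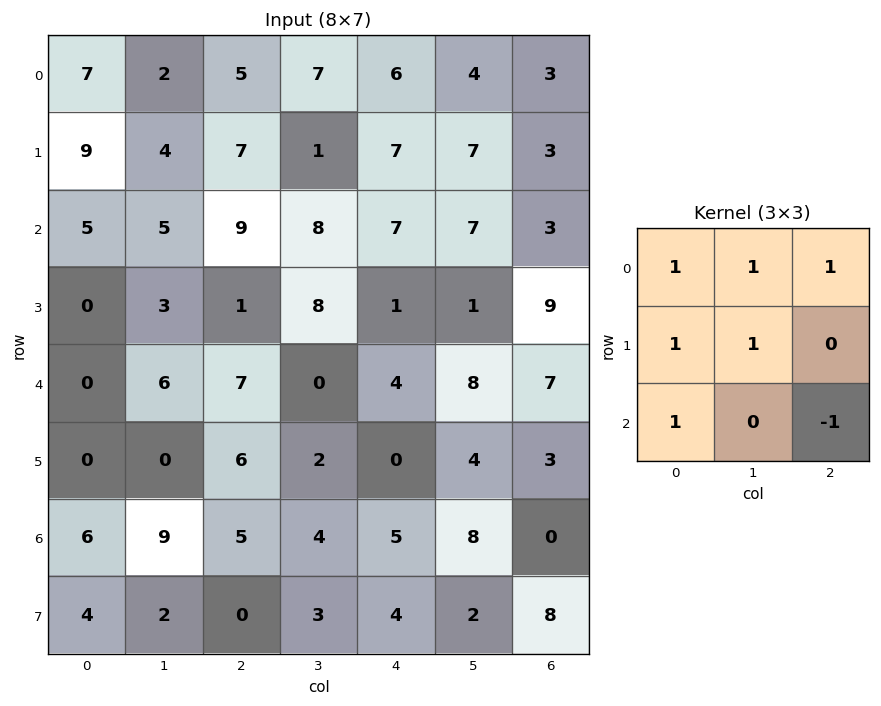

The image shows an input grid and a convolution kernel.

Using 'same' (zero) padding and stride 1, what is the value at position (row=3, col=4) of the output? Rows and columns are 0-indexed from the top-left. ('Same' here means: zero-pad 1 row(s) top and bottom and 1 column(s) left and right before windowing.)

23

The receptive field on the zero-padded input at this output position is [8 7 7 / 8 1 1 / 0 4 8]. Elementwise product with the kernel and sum: 8·1 + 7·1 + 7·1 + 8·1 + 1·1 + 0·1 + 8·-1.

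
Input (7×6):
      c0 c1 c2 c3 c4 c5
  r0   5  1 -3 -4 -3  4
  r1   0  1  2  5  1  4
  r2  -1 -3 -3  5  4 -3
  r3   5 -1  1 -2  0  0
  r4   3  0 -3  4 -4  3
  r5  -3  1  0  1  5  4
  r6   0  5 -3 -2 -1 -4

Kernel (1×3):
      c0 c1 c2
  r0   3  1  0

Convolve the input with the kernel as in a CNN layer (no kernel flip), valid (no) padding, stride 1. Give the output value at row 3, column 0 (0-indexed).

The receptive field on the input at this output position is [5 -1 1]. Elementwise product with the kernel and sum: 5·3 + -1·1.

14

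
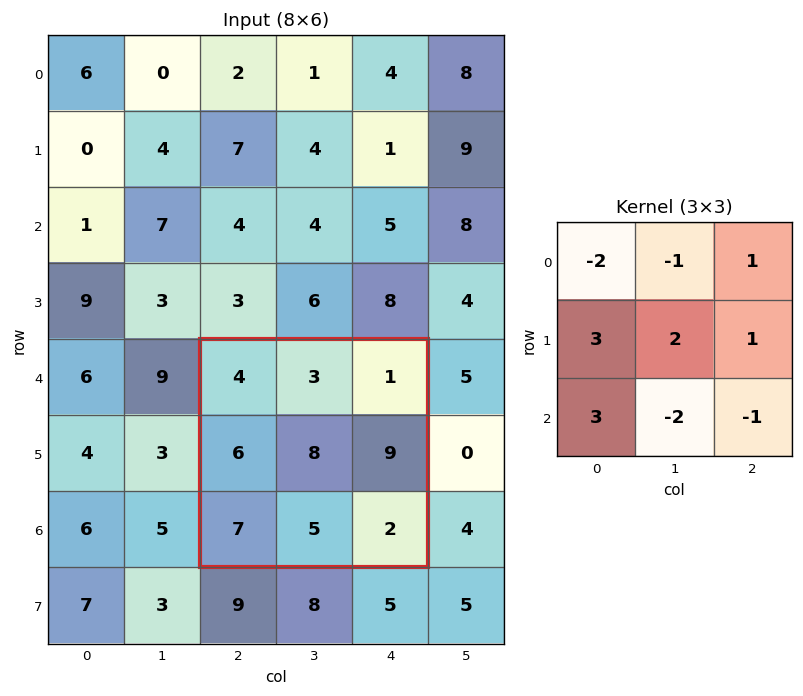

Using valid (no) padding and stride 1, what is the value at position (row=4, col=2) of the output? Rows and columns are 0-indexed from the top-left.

The receptive field on the input at this output position is [4 3 1 / 6 8 9 / 7 5 2]. Elementwise product with the kernel and sum: 4·-2 + 3·-1 + 1·1 + 6·3 + 8·2 + 9·1 + 7·3 + 5·-2 + 2·-1.

42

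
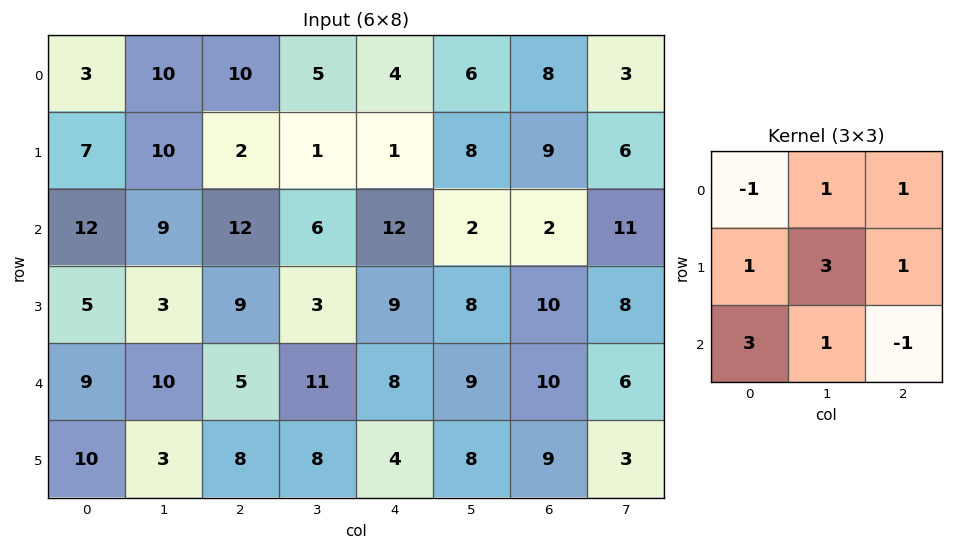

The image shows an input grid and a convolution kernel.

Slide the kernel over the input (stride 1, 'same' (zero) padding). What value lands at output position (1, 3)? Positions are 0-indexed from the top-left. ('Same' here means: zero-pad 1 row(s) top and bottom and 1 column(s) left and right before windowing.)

35

The receptive field on the zero-padded input at this output position is [10 5 4 / 2 1 1 / 12 6 12]. Elementwise product with the kernel and sum: 10·-1 + 5·1 + 4·1 + 2·1 + 1·3 + 1·1 + 12·3 + 6·1 + 12·-1.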